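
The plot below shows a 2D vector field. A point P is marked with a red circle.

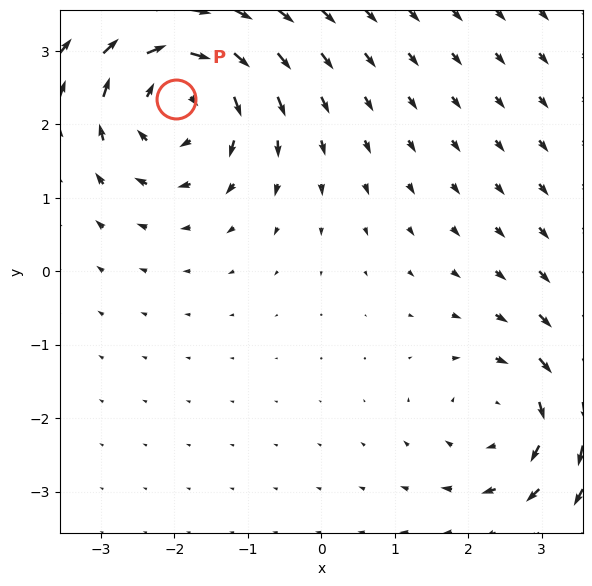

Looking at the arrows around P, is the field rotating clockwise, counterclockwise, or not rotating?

Near P at (-2.0, 2.3) the arrows circulate clockwise. The curl (z-component) there is about -4; negative curl means clockwise rotation.

clockwise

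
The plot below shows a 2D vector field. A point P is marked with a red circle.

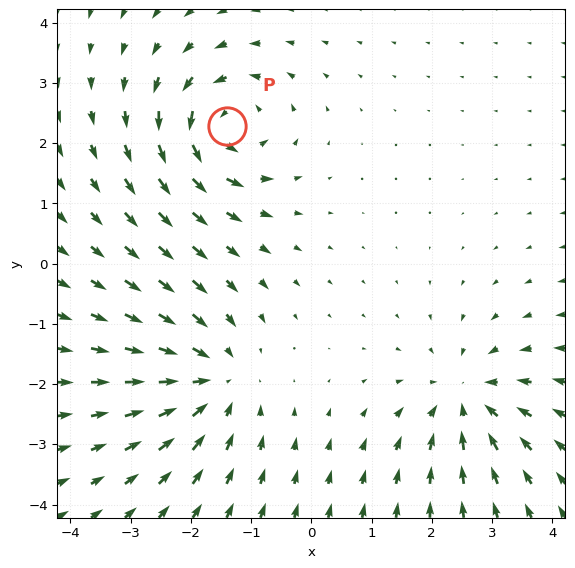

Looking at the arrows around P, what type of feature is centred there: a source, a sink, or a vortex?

At P (-1.4, 2.3) the arrows circulate counterclockwise. Divergence ≈0, curl about +6 — near-zero divergence with nonzero curl is a vortex.

vortex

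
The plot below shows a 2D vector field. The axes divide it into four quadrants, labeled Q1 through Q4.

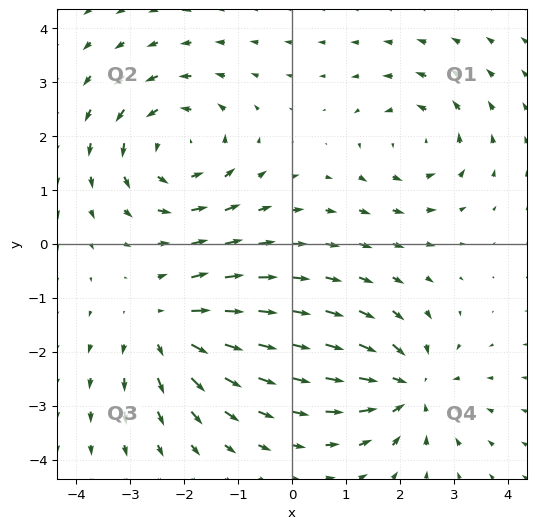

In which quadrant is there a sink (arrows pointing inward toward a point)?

The sink sits at approximately (2.2, -2.7), which lies in quadrant Q4. The divergence there is about -4, negative as expected for a sink.

Q4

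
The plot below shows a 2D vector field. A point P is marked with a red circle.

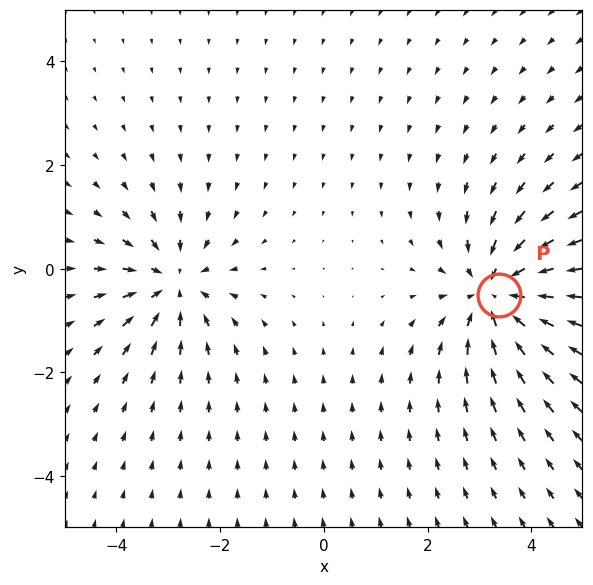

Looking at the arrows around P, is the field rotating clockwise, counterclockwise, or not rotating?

not rotating

Near P at (3.4, -0.5) the arrows show no circulation. The curl there is ≈0.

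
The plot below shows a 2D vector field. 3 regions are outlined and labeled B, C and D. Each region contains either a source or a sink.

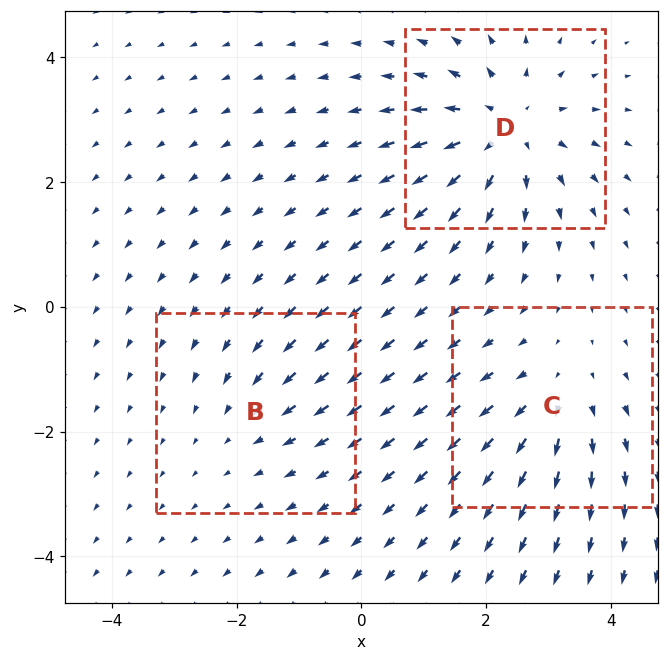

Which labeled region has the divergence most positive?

D

Divergence at each region's feature centre — B: about -2, C: about +3, D: about +5. Region D is most positive.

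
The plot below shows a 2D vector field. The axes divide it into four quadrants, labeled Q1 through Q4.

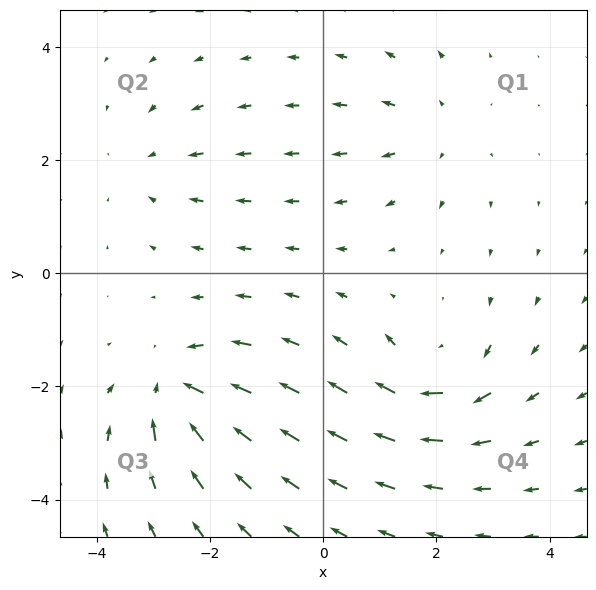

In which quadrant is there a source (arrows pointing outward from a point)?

The source sits at approximately (1.9, 2.5), which lies in quadrant Q1. The divergence there is about +3, positive as expected for a source.

Q1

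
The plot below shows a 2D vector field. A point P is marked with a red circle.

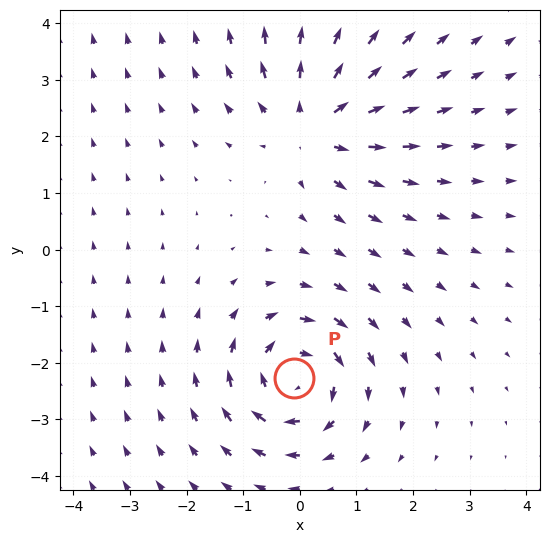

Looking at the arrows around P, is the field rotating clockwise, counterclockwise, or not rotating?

Near P at (-0.1, -2.3) the arrows circulate clockwise. The curl (z-component) there is about -4; negative curl means clockwise rotation.

clockwise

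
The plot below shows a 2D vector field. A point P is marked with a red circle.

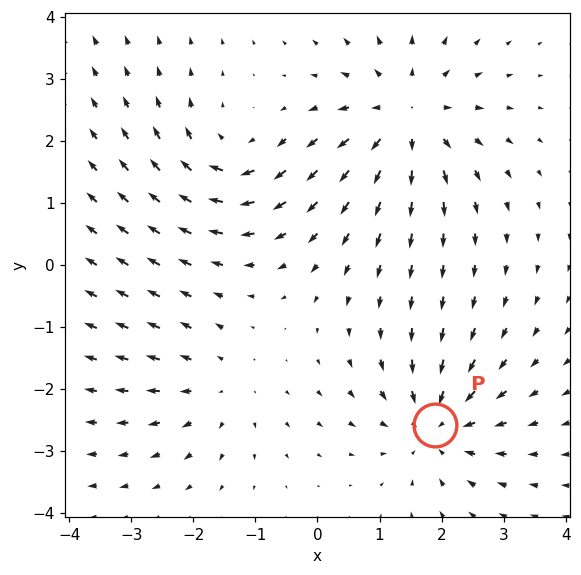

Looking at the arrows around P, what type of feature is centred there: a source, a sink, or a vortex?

At P (1.9, -2.6) the arrows converge inward. Divergence about -4, curl ≈0 — negative divergence with near-zero curl is a sink.

sink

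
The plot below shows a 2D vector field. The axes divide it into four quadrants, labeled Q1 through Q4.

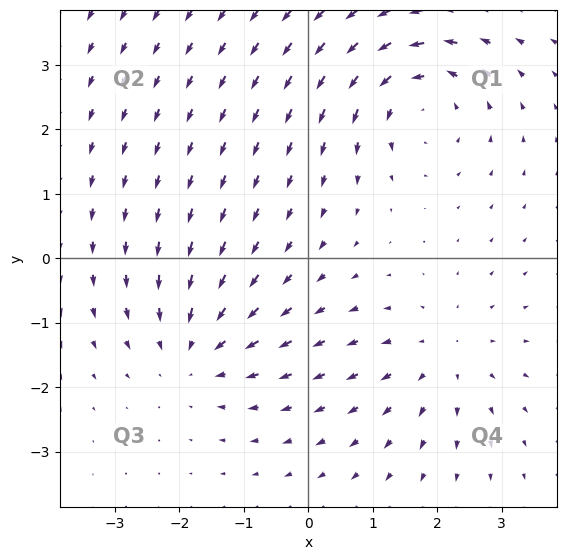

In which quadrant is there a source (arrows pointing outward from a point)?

Q4

The source sits at approximately (2.1, -1.5), which lies in quadrant Q4. The divergence there is about +3, positive as expected for a source.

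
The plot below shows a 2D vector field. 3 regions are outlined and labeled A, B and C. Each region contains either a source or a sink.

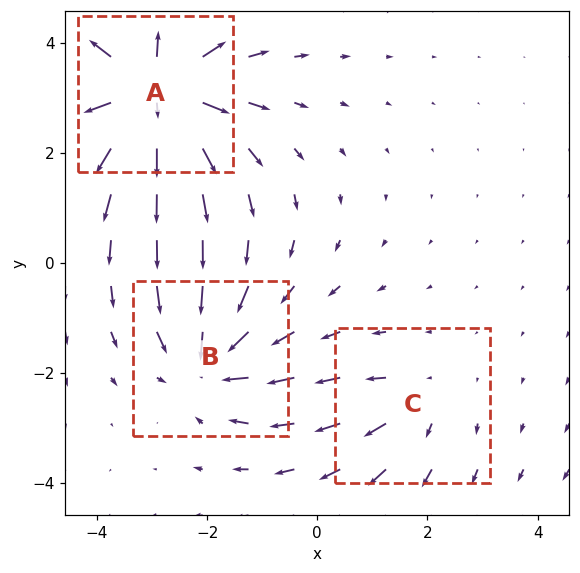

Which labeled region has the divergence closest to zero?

Divergence at each region's feature centre — A: about +6, B: about -4, C: about +2. Region C is closest to zero.

C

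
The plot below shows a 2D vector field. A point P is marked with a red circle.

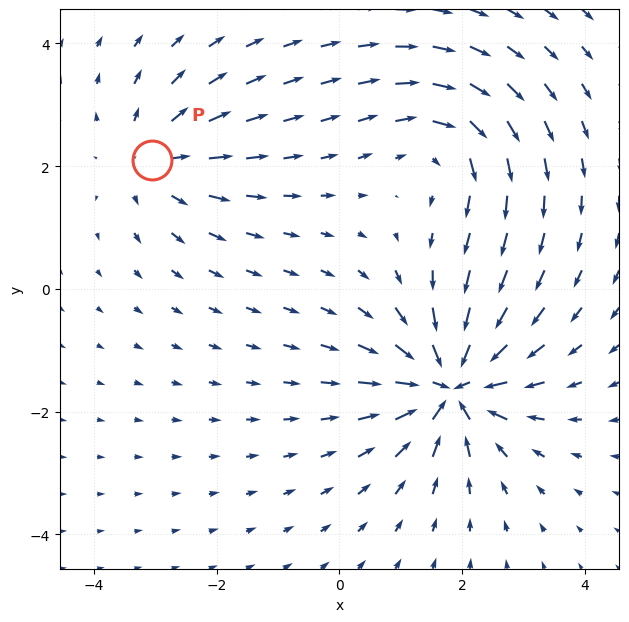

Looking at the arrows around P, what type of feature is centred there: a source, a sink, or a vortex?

source

At P (-3.1, 2.1) the arrows spread outward. Divergence about +3, curl ≈0 — positive divergence with near-zero curl is a source.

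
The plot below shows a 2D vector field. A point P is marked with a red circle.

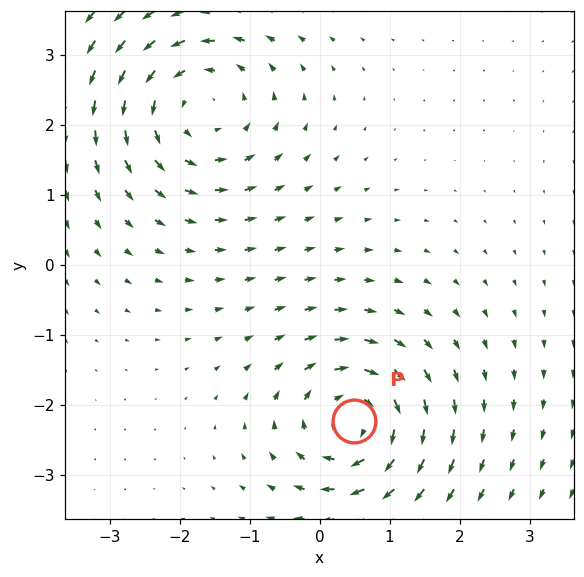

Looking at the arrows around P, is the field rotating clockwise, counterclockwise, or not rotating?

Near P at (0.5, -2.2) the arrows circulate clockwise. The curl (z-component) there is about -4; negative curl means clockwise rotation.

clockwise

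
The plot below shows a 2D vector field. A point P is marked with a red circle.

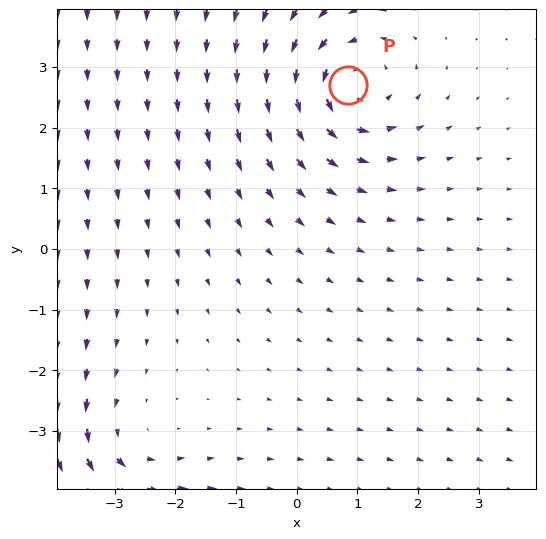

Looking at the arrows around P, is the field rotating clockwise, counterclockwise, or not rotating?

Near P at (0.9, 2.7) the arrows circulate counterclockwise. The curl (z-component) there is about +4; positive curl means counterclockwise rotation.

counterclockwise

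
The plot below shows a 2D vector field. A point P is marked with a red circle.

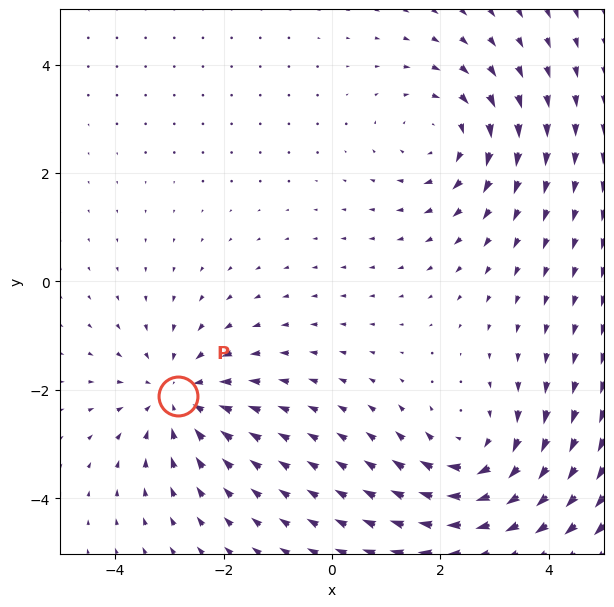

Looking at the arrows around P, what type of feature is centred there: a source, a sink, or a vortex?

At P (-2.8, -2.1) the arrows converge inward. Divergence about -4, curl ≈0 — negative divergence with near-zero curl is a sink.

sink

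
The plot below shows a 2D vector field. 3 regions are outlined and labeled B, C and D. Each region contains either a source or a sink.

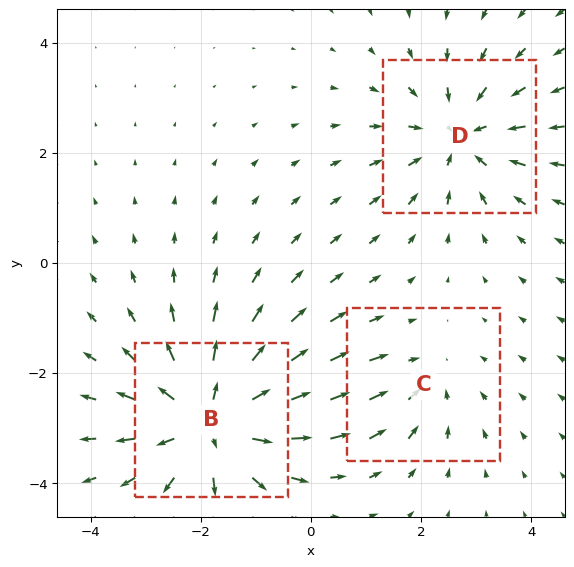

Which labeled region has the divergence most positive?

Divergence at each region's feature centre — B: about +4, C: about -2, D: about -3. Region B is most positive.

B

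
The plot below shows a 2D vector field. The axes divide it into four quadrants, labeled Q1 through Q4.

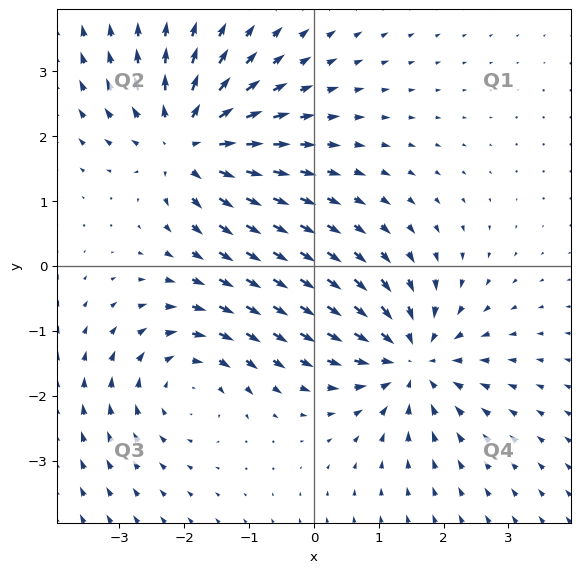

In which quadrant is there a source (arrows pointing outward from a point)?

The source sits at approximately (-2.0, 1.9), which lies in quadrant Q2. The divergence there is about +5, positive as expected for a source.

Q2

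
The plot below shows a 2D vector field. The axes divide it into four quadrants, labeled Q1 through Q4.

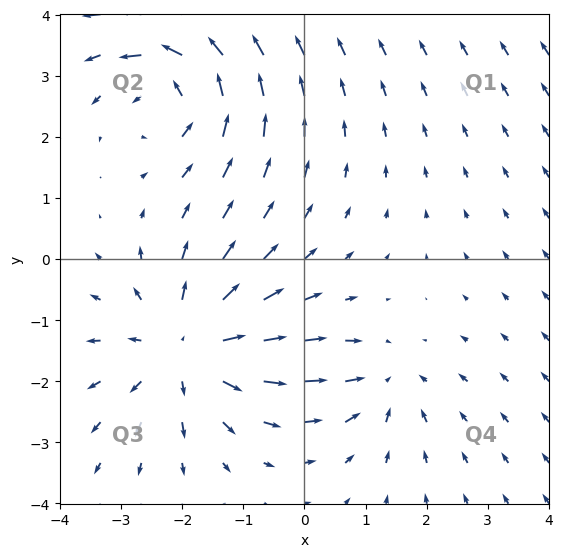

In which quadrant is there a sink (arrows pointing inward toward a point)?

Q4

The sink sits at approximately (1.3, -2.0), which lies in quadrant Q4. The divergence there is about -3, negative as expected for a sink.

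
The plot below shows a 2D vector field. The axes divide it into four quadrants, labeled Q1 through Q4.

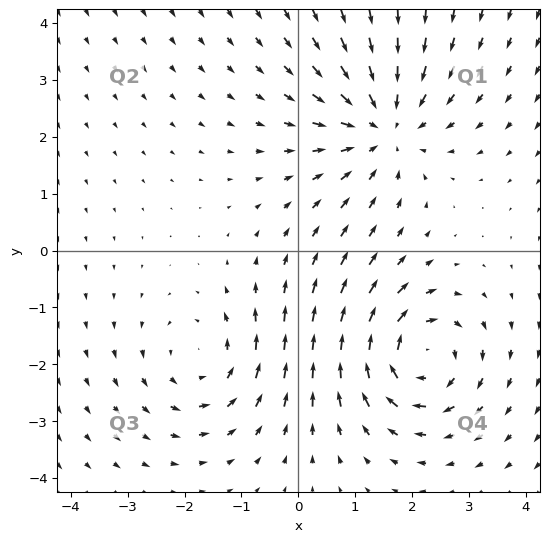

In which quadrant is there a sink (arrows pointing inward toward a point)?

The sink sits at approximately (1.5, 2.2), which lies in quadrant Q1. The divergence there is about -3, negative as expected for a sink.

Q1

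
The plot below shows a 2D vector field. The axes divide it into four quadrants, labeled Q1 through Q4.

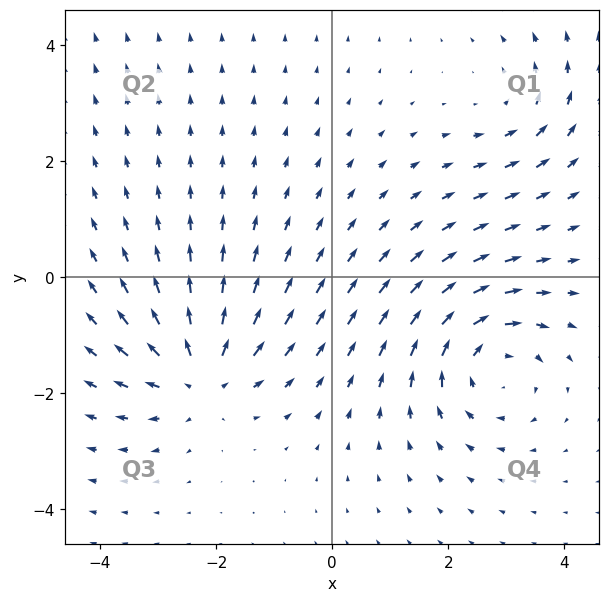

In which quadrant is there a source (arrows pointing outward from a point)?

The source sits at approximately (-2.3, -1.7), which lies in quadrant Q3. The divergence there is about +5, positive as expected for a source.

Q3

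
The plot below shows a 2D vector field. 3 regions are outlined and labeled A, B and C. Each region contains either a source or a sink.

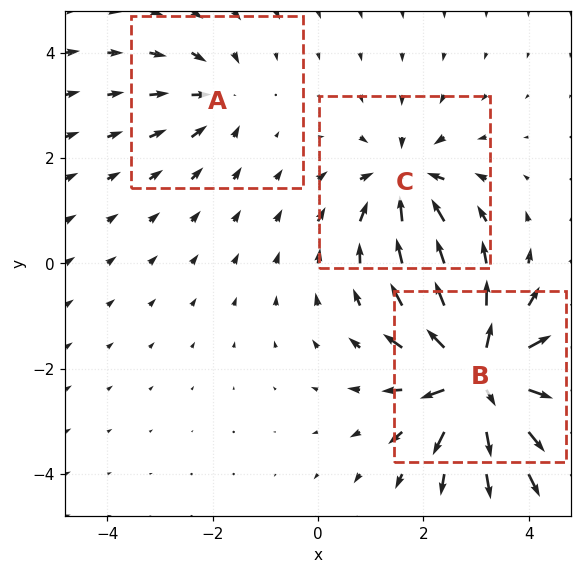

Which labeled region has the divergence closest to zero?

A

Divergence at each region's feature centre — A: about -2, B: about +6, C: about -4. Region A is closest to zero.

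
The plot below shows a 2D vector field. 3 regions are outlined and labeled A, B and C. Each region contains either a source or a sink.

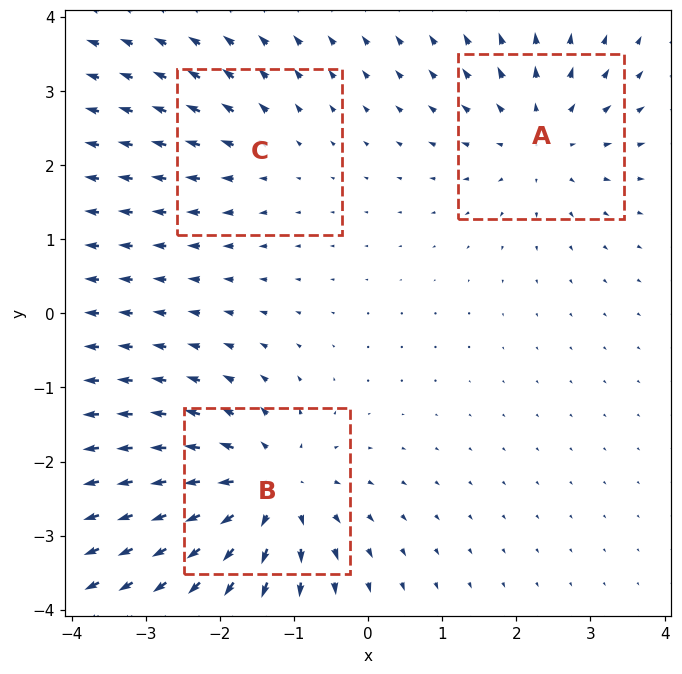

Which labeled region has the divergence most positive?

Divergence at each region's feature centre — A: about +3, B: about +5, C: about +2. Region B is most positive.

B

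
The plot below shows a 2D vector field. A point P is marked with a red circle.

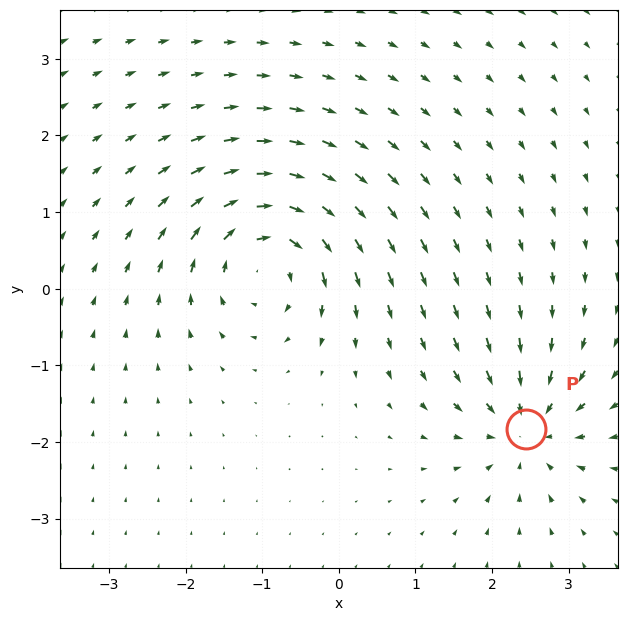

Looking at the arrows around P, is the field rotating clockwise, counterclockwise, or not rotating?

Near P at (2.4, -1.8) the arrows show no circulation. The curl there is ≈0.

not rotating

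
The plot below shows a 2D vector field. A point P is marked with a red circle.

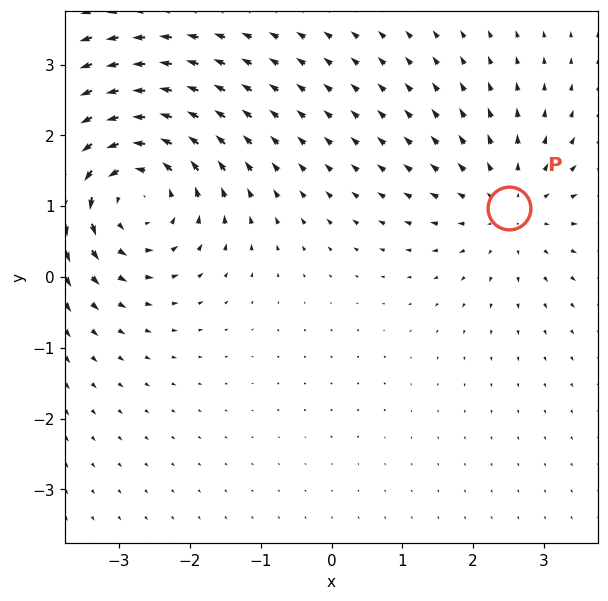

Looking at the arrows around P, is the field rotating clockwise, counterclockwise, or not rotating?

not rotating

Near P at (2.5, 1.0) the arrows show no circulation. The curl there is ≈0.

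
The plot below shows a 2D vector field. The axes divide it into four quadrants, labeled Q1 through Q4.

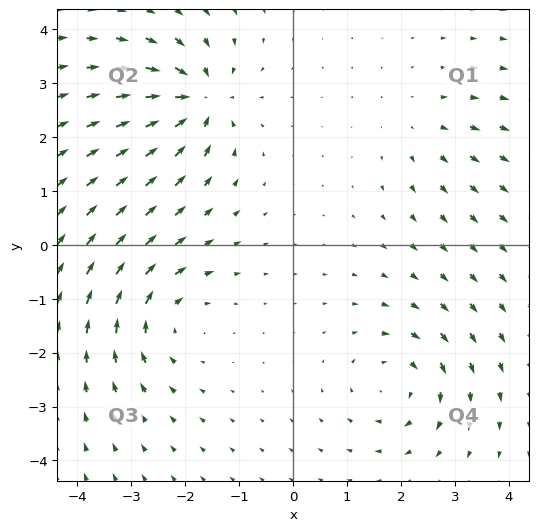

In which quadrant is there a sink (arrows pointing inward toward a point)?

The sink sits at approximately (-1.8, 2.7), which lies in quadrant Q2. The divergence there is about -7, negative as expected for a sink.

Q2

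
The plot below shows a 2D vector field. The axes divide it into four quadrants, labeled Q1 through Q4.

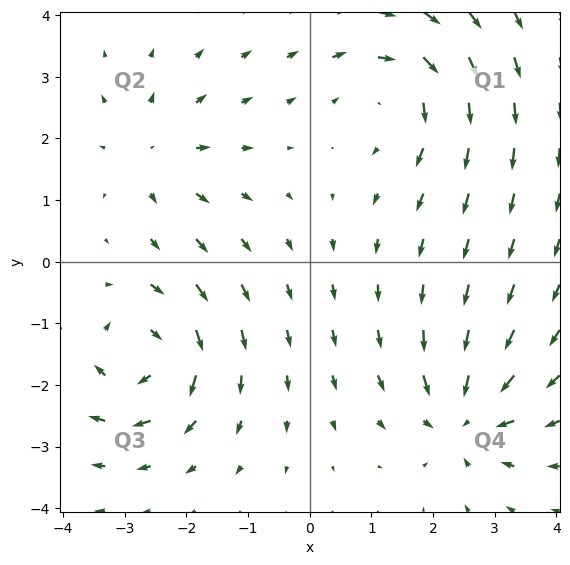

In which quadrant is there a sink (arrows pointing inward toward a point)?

Q4

The sink sits at approximately (2.5, -2.5), which lies in quadrant Q4. The divergence there is about -5, negative as expected for a sink.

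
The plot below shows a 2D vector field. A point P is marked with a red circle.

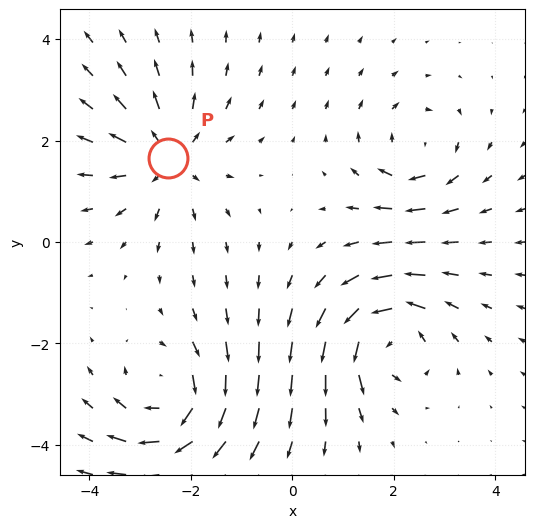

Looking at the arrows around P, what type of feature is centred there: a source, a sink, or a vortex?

source

At P (-2.5, 1.7) the arrows spread outward. Divergence about +5, curl ≈0 — positive divergence with near-zero curl is a source.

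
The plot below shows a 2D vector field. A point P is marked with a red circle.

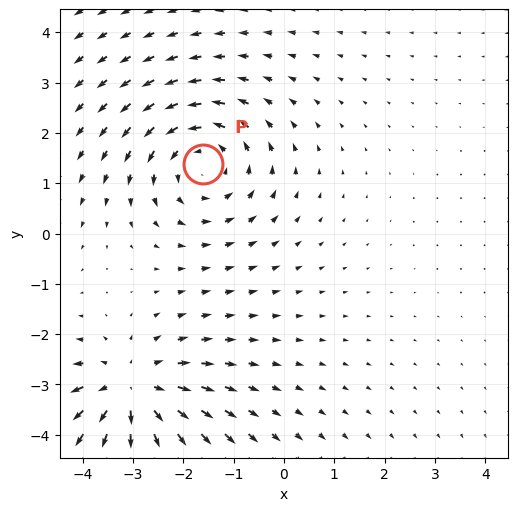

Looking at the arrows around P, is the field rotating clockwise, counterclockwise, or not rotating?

counterclockwise

Near P at (-1.6, 1.4) the arrows circulate counterclockwise. The curl (z-component) there is about +4; positive curl means counterclockwise rotation.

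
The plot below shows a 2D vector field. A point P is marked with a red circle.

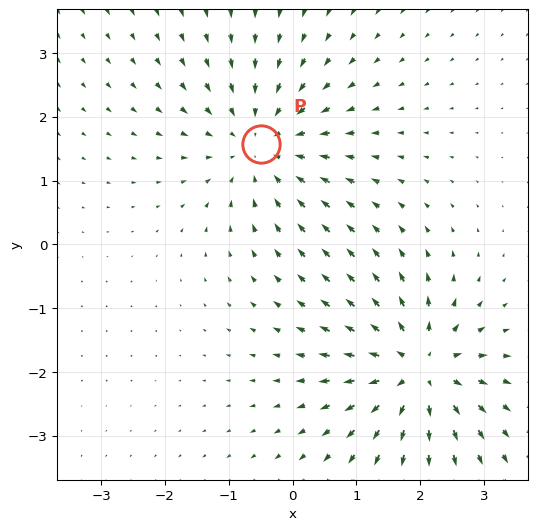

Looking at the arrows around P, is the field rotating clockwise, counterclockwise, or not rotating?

not rotating

Near P at (-0.5, 1.6) the arrows show no circulation. The curl there is ≈0.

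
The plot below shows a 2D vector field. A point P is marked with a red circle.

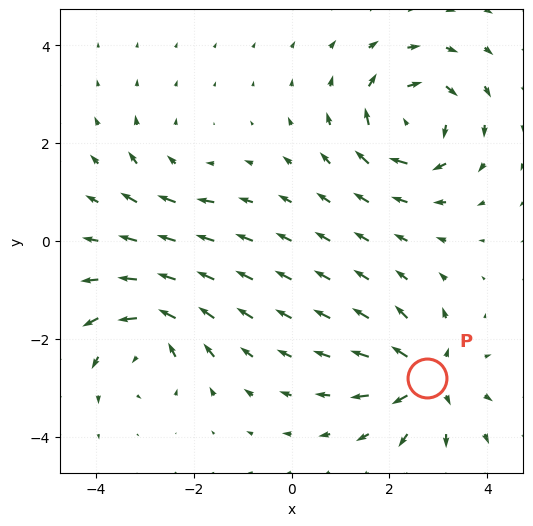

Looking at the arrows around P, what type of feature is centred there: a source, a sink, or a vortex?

At P (2.8, -2.8) the arrows spread outward. Divergence about +6, curl ≈0 — positive divergence with near-zero curl is a source.

source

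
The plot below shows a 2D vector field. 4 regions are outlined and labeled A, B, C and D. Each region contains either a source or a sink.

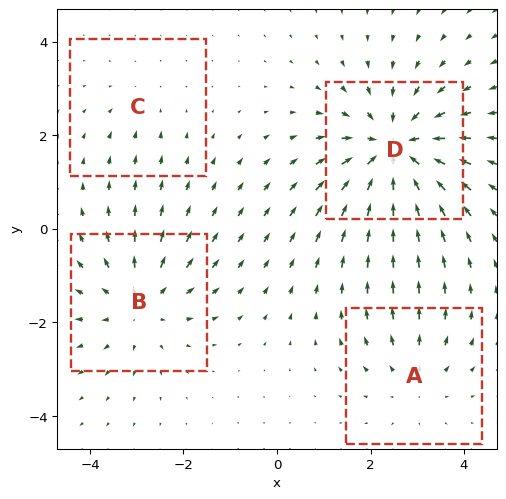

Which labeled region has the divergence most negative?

Divergence at each region's feature centre — A: about +3, B: about +4, C: about -2, D: about -6. Region D is most negative.

D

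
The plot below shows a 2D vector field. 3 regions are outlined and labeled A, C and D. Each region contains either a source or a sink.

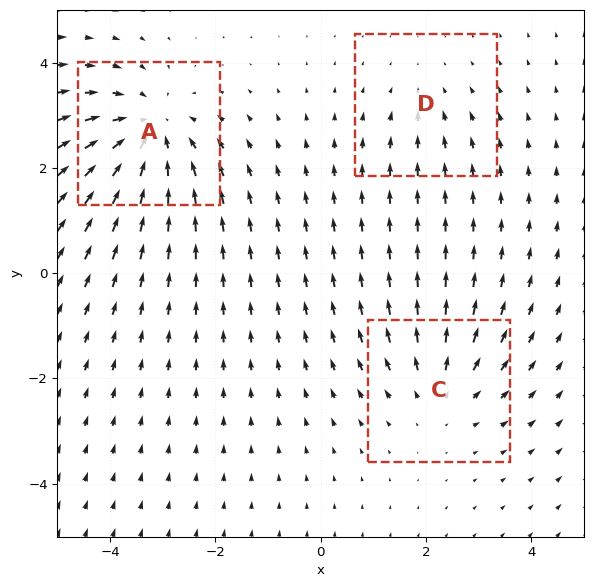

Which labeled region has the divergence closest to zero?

Divergence at each region's feature centre — A: about -4, C: about +3, D: about -2. Region D is closest to zero.

D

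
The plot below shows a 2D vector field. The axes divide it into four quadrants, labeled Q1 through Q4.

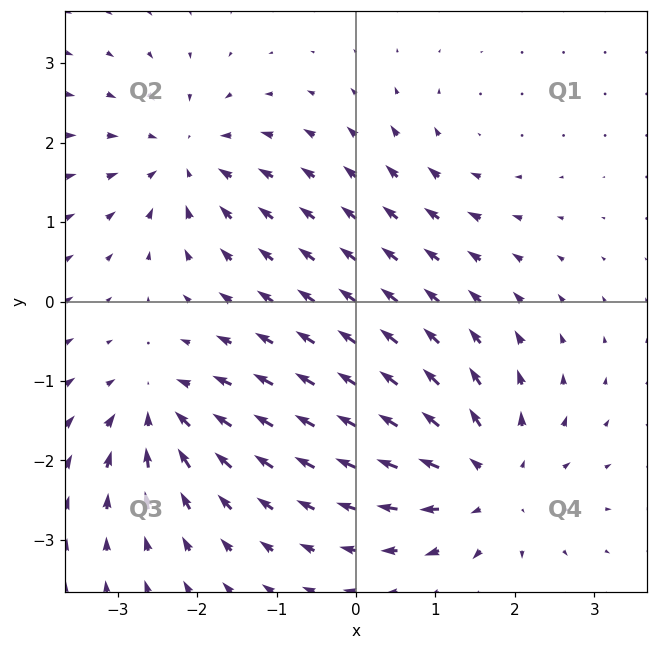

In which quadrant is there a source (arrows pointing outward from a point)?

Q4

The source sits at approximately (1.7, -2.3), which lies in quadrant Q4. The divergence there is about +5, positive as expected for a source.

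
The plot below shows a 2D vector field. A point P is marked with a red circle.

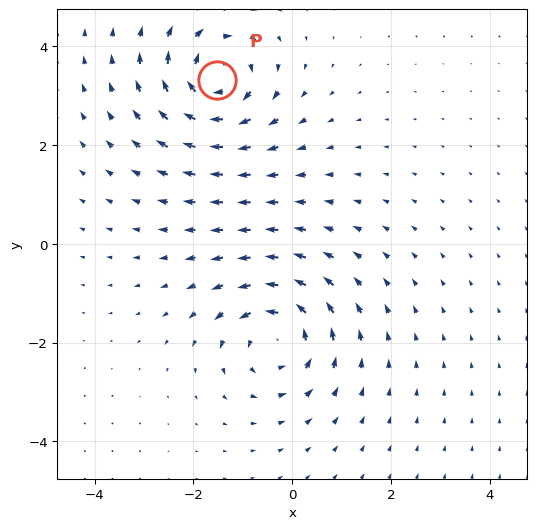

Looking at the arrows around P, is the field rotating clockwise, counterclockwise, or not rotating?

Near P at (-1.5, 3.3) the arrows circulate clockwise. The curl (z-component) there is about -6; negative curl means clockwise rotation.

clockwise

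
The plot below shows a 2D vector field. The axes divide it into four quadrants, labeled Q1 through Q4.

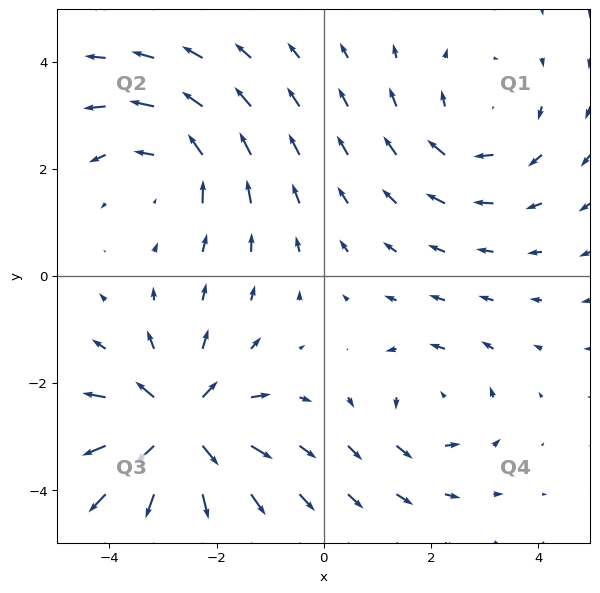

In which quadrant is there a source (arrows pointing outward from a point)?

The source sits at approximately (-2.7, -2.8), which lies in quadrant Q3. The divergence there is about +6, positive as expected for a source.

Q3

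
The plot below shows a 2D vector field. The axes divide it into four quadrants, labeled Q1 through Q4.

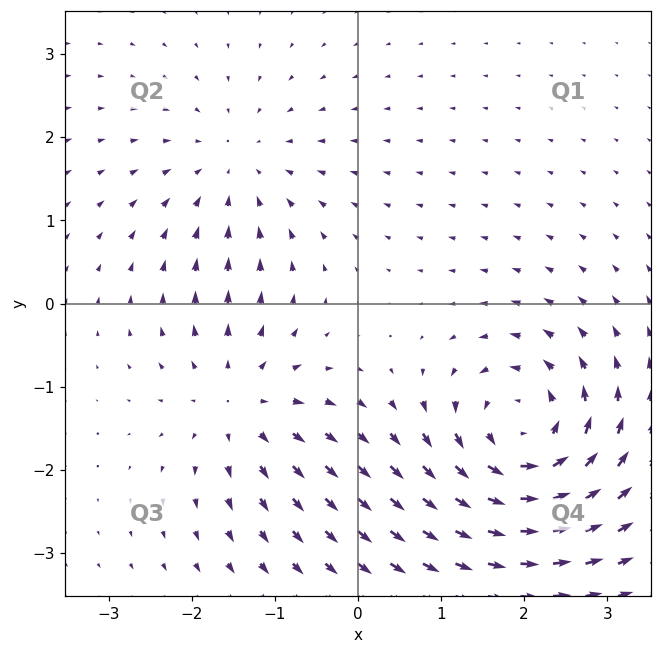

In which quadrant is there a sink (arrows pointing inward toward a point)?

The sink sits at approximately (-1.5, 1.6), which lies in quadrant Q2. The divergence there is about -3, negative as expected for a sink.

Q2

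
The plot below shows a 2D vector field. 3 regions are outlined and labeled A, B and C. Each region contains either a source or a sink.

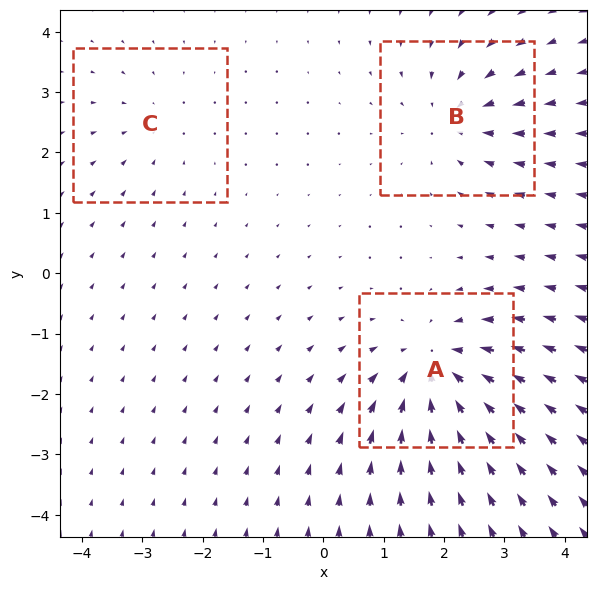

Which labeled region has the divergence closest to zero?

C

Divergence at each region's feature centre — A: about -5, B: about -3, C: about -2. Region C is closest to zero.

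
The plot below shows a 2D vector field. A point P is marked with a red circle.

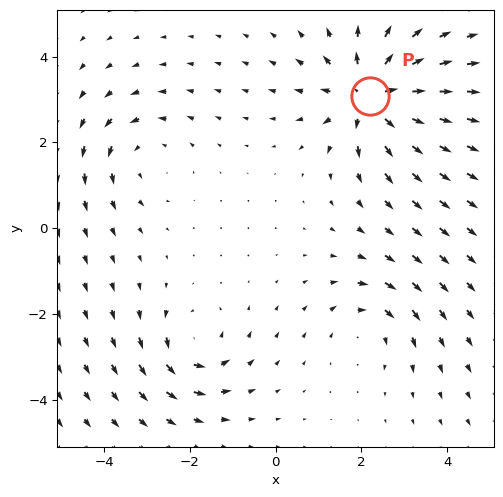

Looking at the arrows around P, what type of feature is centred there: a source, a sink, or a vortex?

source

At P (2.2, 3.1) the arrows spread outward. Divergence about +5, curl ≈0 — positive divergence with near-zero curl is a source.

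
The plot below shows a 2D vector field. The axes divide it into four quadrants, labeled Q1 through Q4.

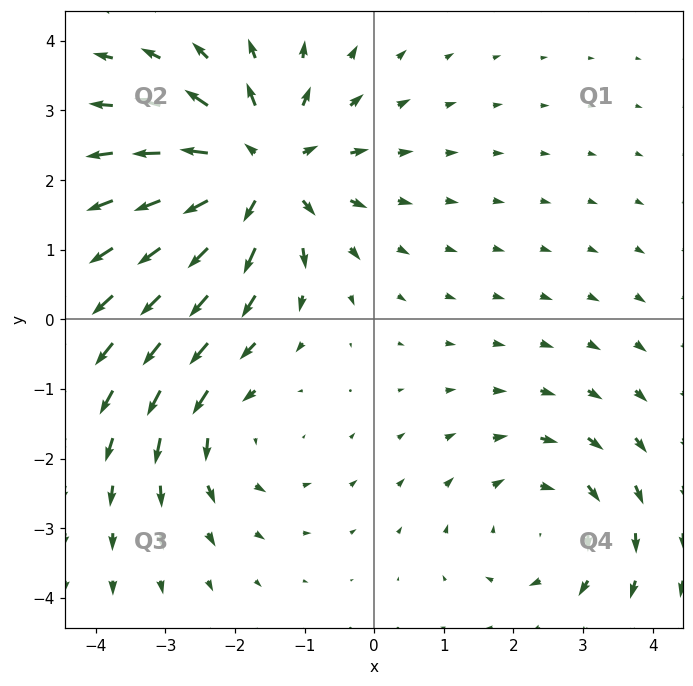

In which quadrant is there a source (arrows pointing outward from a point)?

The source sits at approximately (-1.6, 2.1), which lies in quadrant Q2. The divergence there is about +4, positive as expected for a source.

Q2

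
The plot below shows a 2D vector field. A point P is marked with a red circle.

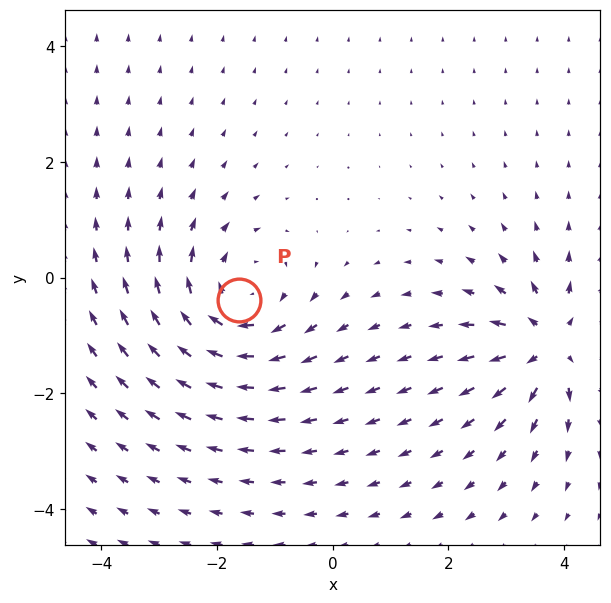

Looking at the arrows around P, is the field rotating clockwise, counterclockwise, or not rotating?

Near P at (-1.6, -0.4) the arrows circulate clockwise. The curl (z-component) there is about -3; negative curl means clockwise rotation.

clockwise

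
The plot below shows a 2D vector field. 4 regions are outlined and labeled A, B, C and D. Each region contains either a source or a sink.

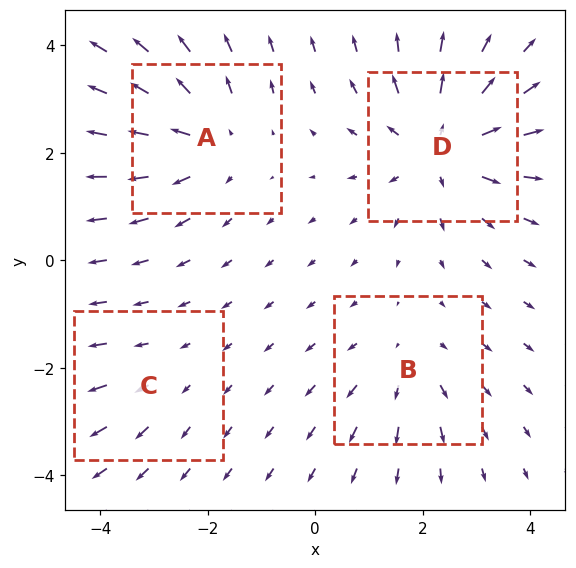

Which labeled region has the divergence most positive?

D

Divergence at each region's feature centre — A: about +5, B: about +3, C: about +2, D: about +6. Region D is most positive.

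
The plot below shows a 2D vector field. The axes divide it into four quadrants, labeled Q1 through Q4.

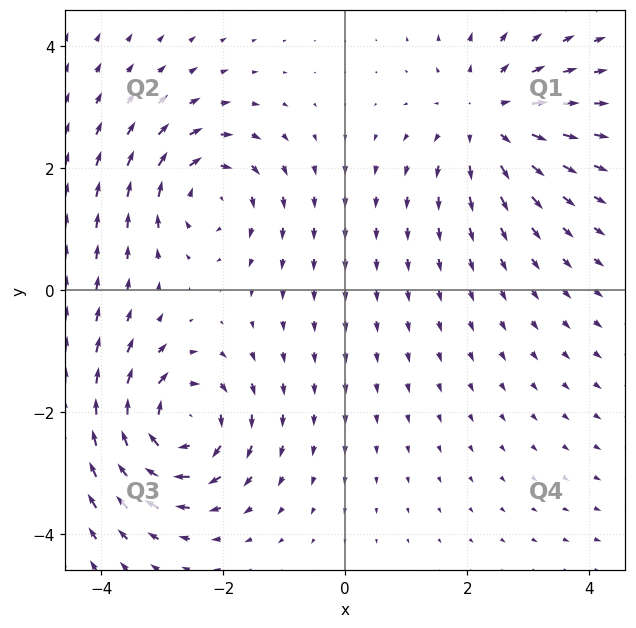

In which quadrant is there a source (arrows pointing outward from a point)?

The source sits at approximately (2.3, 2.8), which lies in quadrant Q1. The divergence there is about +3, positive as expected for a source.

Q1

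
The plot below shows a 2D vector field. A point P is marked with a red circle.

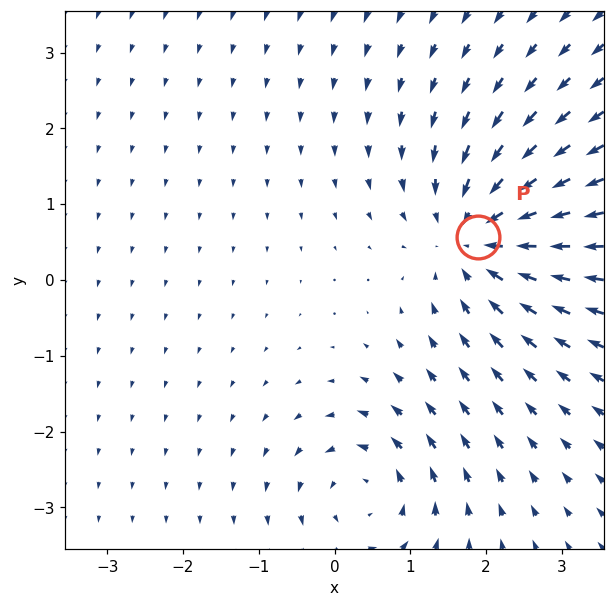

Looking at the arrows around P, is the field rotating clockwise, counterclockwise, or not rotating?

Near P at (1.9, 0.6) the arrows show no circulation. The curl there is ≈0.

not rotating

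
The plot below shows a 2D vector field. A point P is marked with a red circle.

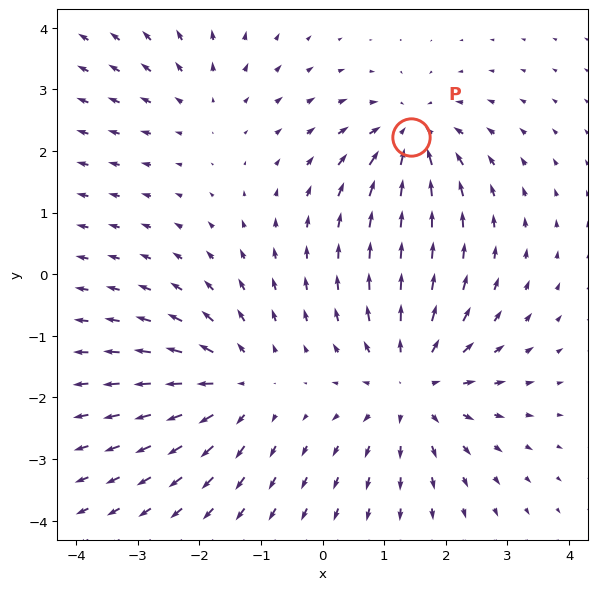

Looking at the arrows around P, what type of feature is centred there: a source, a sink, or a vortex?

At P (1.4, 2.2) the arrows converge inward. Divergence about -5, curl ≈0 — negative divergence with near-zero curl is a sink.

sink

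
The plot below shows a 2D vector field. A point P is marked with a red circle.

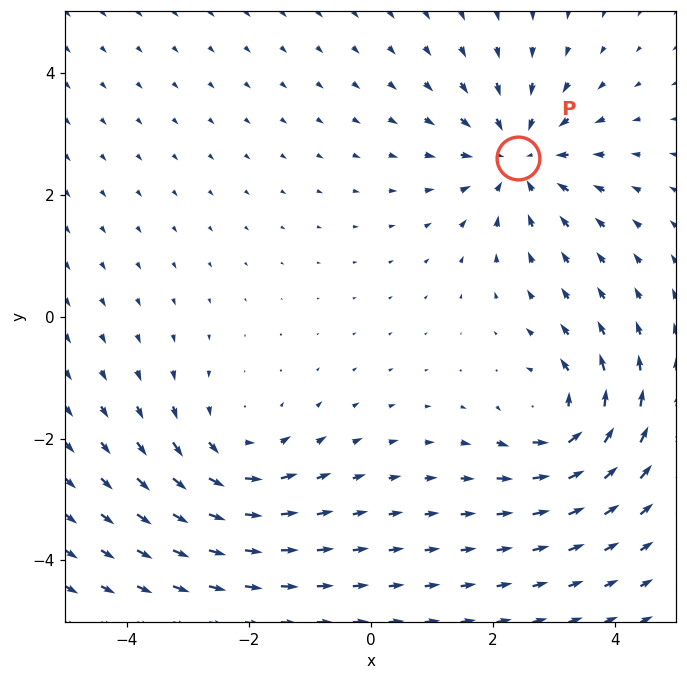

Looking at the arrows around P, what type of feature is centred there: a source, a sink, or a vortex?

At P (2.4, 2.6) the arrows converge inward. Divergence about -5, curl ≈0 — negative divergence with near-zero curl is a sink.

sink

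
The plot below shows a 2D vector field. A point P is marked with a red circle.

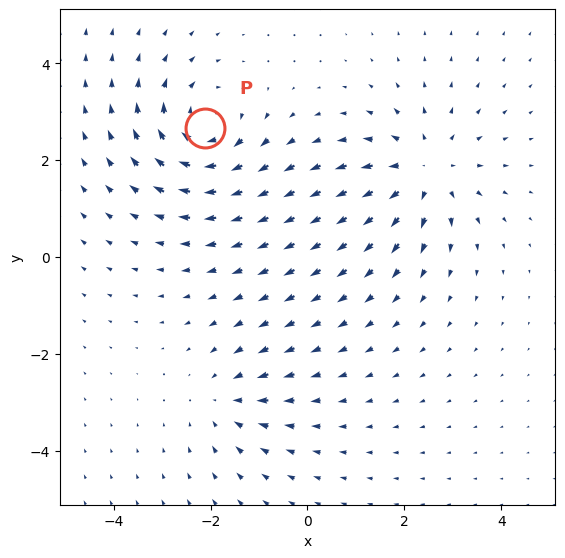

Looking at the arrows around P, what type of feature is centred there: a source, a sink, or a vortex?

At P (-2.1, 2.7) the arrows circulate clockwise. Divergence ≈0, curl about -5 — near-zero divergence with nonzero curl is a vortex.

vortex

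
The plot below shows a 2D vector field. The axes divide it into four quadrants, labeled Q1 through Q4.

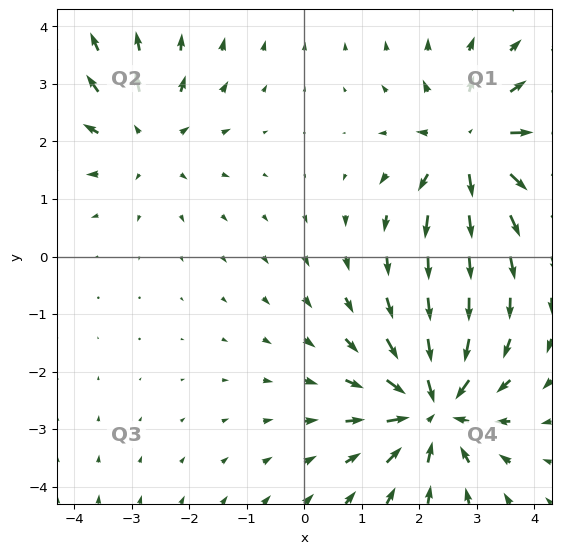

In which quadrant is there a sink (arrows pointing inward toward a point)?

Q4

The sink sits at approximately (2.3, -2.6), which lies in quadrant Q4. The divergence there is about -5, negative as expected for a sink.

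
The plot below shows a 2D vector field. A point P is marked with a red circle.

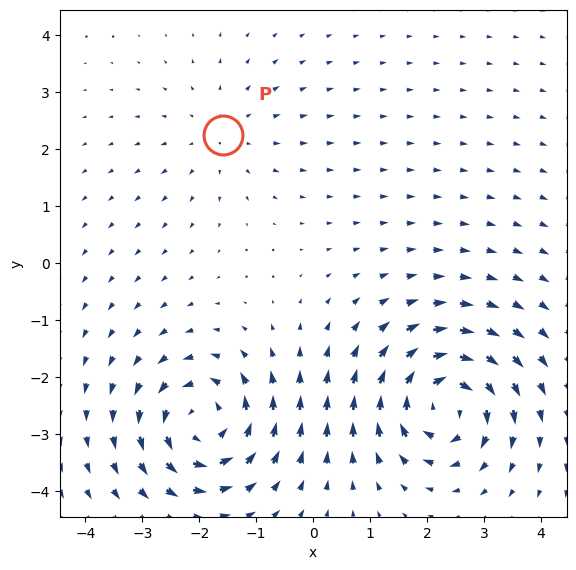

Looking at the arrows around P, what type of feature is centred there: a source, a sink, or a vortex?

At P (-1.6, 2.3) the arrows spread outward. Divergence about +2, curl ≈0 — positive divergence with near-zero curl is a source.

source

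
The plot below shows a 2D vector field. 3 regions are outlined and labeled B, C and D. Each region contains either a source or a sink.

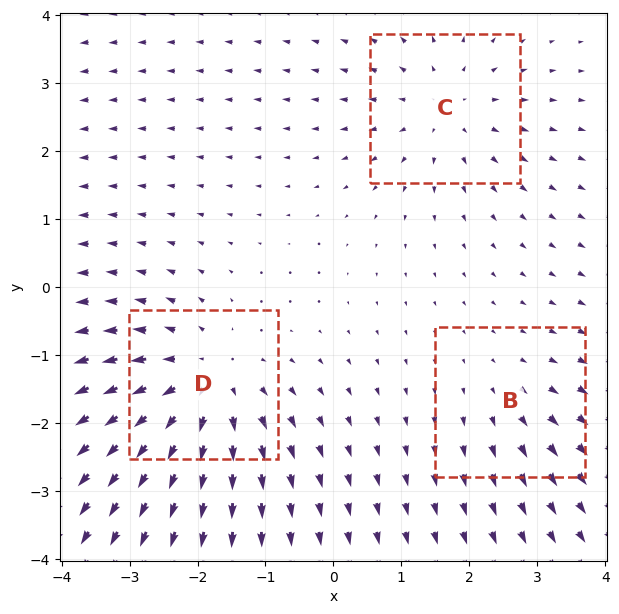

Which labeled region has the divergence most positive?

D

Divergence at each region's feature centre — B: about +2, C: about +3, D: about +4. Region D is most positive.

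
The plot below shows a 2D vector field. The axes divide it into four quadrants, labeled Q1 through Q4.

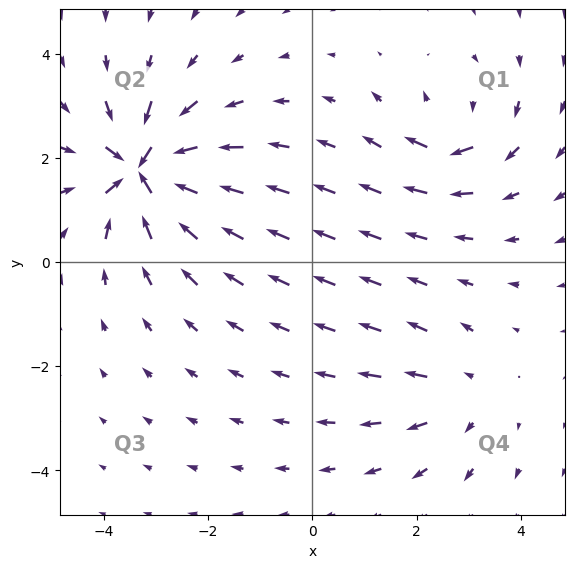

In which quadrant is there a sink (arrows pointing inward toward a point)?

Q2

The sink sits at approximately (-3.2, 1.8), which lies in quadrant Q2. The divergence there is about -6, negative as expected for a sink.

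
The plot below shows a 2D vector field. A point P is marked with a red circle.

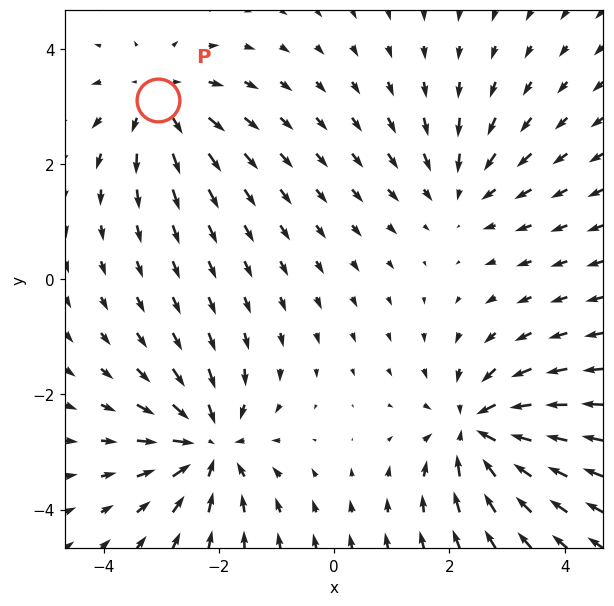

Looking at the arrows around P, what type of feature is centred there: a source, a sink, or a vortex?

source

At P (-3.0, 3.1) the arrows spread outward. Divergence about +4, curl ≈0 — positive divergence with near-zero curl is a source.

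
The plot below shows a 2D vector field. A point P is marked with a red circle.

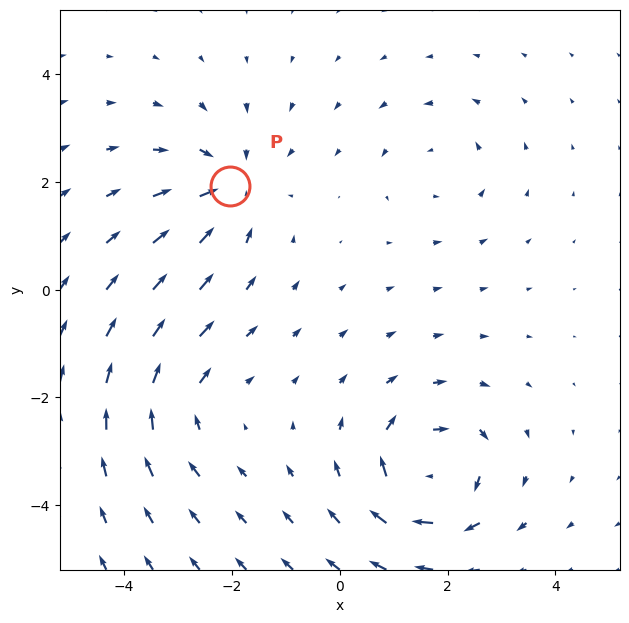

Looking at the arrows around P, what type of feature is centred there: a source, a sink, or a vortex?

At P (-2.0, 1.9) the arrows converge inward. Divergence about -4, curl ≈0 — negative divergence with near-zero curl is a sink.

sink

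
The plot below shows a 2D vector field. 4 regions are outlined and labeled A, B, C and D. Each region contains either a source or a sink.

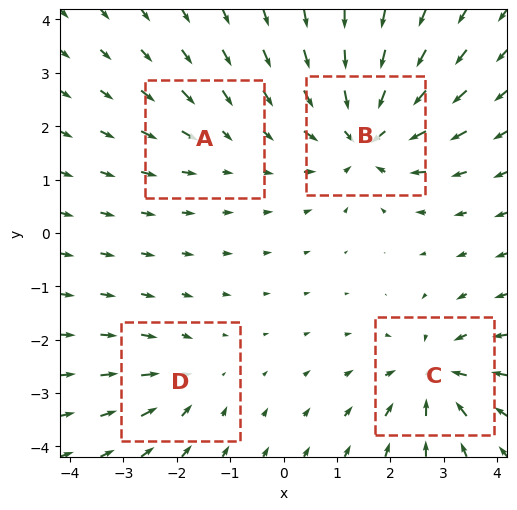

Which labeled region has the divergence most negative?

B

Divergence at each region's feature centre — A: about -2, B: about -8, C: about -6, D: about -3. Region B is most negative.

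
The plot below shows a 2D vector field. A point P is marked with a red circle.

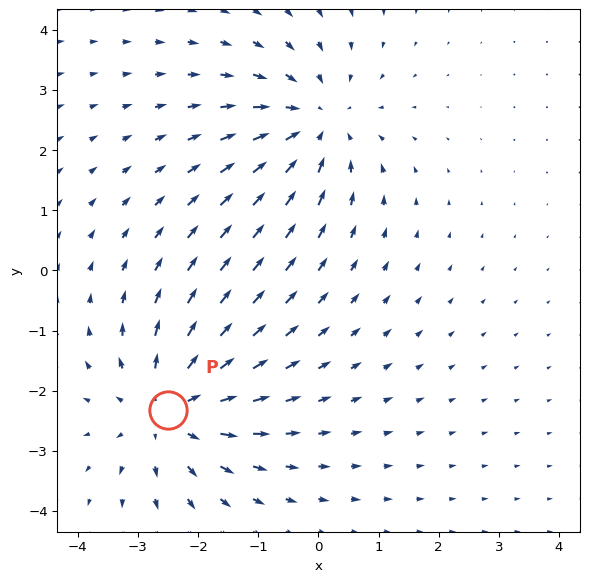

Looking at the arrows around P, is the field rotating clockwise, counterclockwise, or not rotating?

Near P at (-2.5, -2.3) the arrows show no circulation. The curl there is ≈0.

not rotating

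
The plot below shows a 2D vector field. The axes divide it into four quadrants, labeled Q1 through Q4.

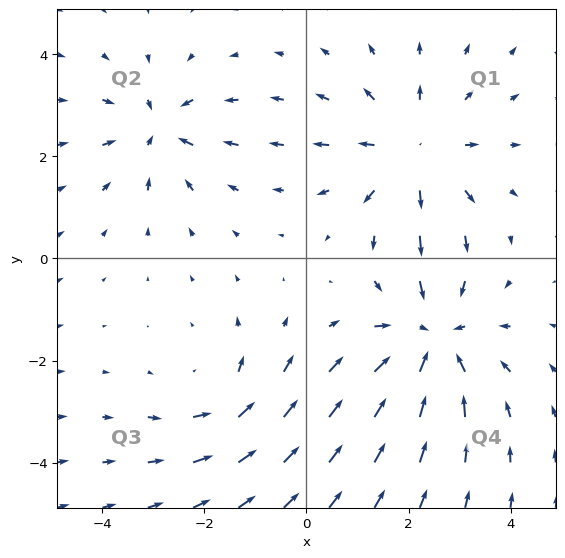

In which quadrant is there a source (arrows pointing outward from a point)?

Q1

The source sits at approximately (2.1, 2.1), which lies in quadrant Q1. The divergence there is about +3, positive as expected for a source.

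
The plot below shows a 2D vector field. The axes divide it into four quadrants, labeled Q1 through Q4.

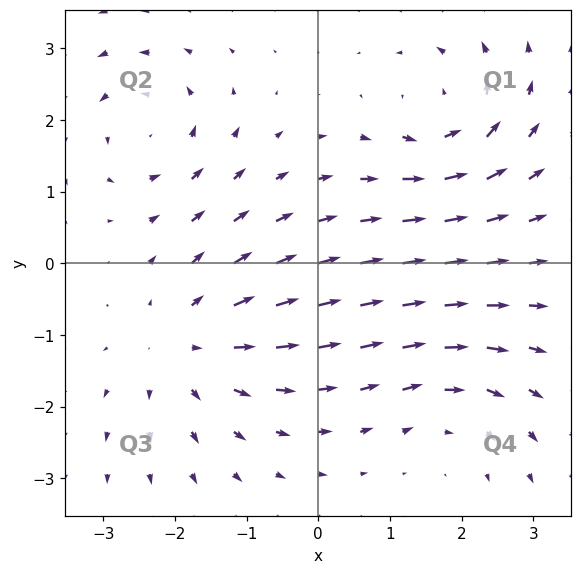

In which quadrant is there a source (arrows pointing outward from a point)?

Q3

The source sits at approximately (-1.8, -1.1), which lies in quadrant Q3. The divergence there is about +5, positive as expected for a source.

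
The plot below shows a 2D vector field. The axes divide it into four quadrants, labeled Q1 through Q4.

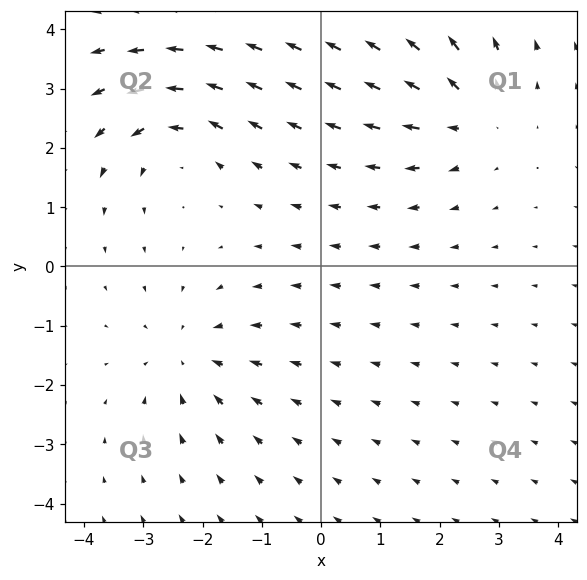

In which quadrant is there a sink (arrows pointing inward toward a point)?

Q3

The sink sits at approximately (-2.2, -1.5), which lies in quadrant Q3. The divergence there is about -3, negative as expected for a sink.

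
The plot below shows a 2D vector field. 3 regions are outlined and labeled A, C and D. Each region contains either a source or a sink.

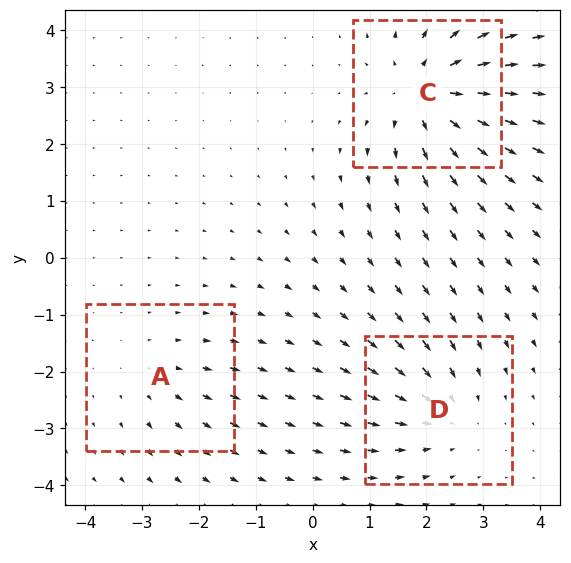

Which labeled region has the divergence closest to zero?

Divergence at each region's feature centre — A: about +2, C: about +5, D: about -3. Region A is closest to zero.

A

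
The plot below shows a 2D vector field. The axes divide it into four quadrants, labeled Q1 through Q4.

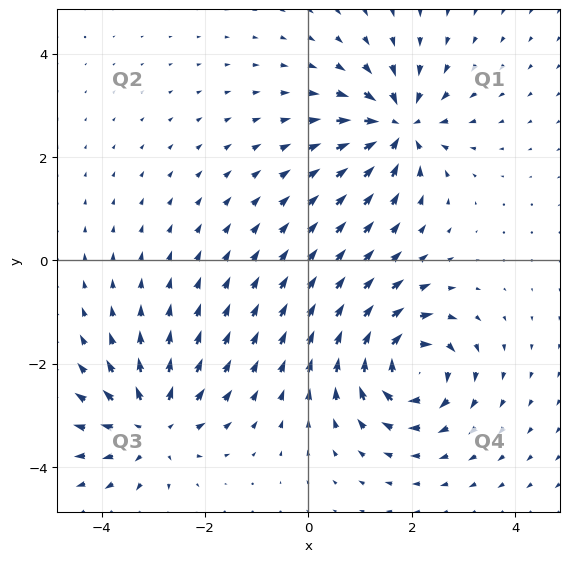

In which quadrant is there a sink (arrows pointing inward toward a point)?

Q1

The sink sits at approximately (1.7, 2.6), which lies in quadrant Q1. The divergence there is about -5, negative as expected for a sink.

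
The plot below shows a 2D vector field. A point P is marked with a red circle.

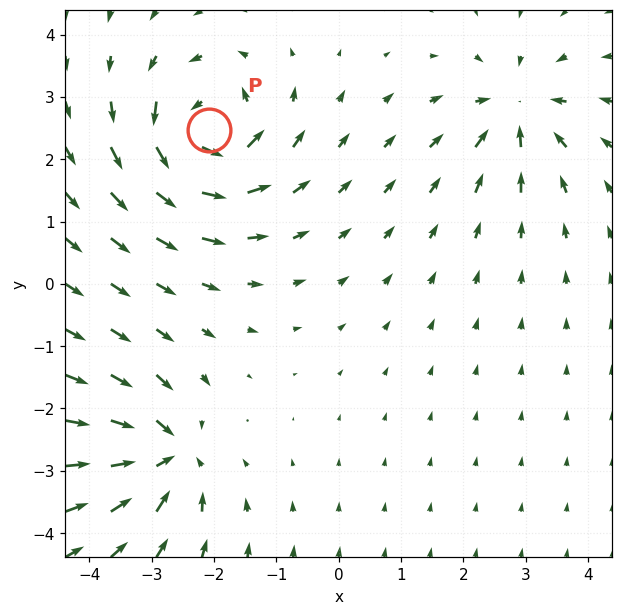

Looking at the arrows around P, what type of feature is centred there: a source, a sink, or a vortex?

At P (-2.1, 2.5) the arrows circulate counterclockwise. Divergence ≈0, curl about +7 — near-zero divergence with nonzero curl is a vortex.

vortex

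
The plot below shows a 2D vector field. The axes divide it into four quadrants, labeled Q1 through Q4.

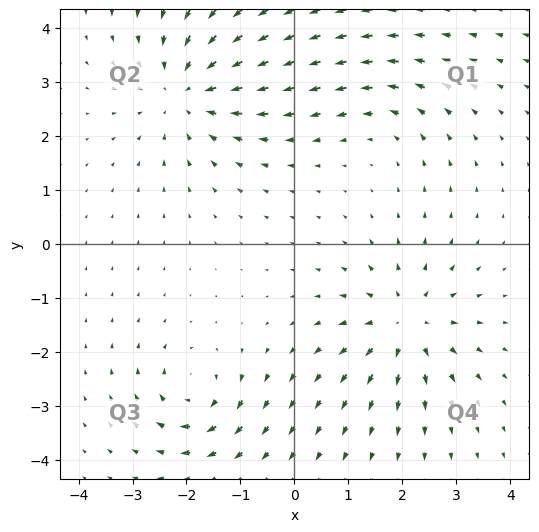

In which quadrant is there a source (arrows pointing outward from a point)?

The source sits at approximately (2.1, -1.5), which lies in quadrant Q4. The divergence there is about +5, positive as expected for a source.

Q4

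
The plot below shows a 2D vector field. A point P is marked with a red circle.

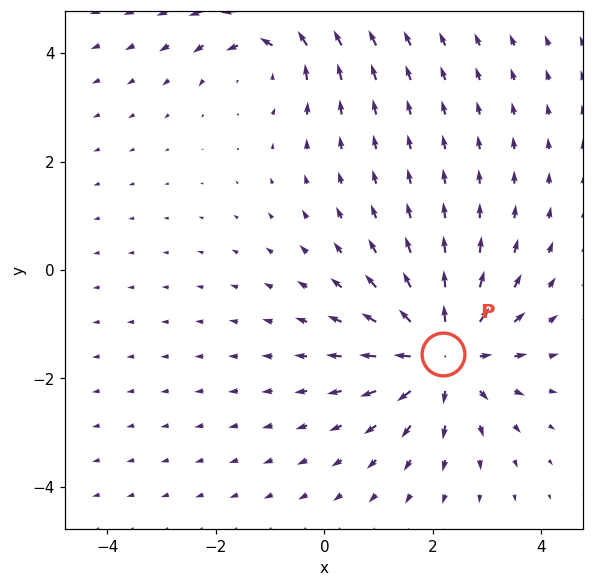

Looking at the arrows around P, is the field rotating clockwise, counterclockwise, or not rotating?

Near P at (2.2, -1.6) the arrows show no circulation. The curl there is ≈0.

not rotating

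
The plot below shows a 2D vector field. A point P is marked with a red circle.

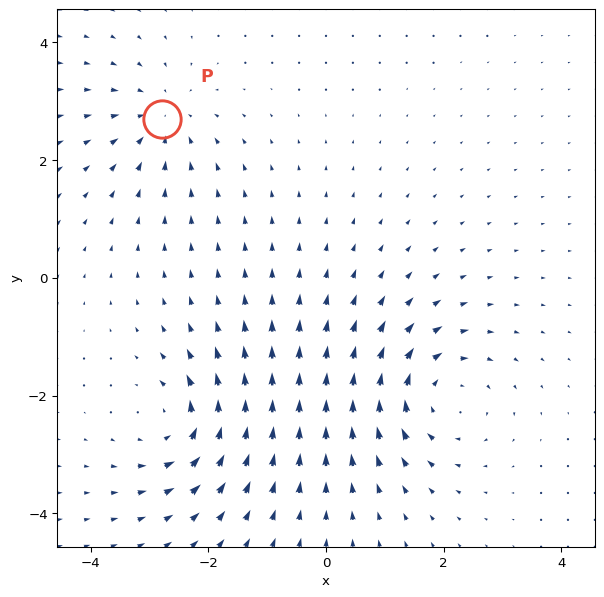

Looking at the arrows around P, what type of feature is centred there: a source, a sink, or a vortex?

At P (-2.8, 2.7) the arrows converge inward. Divergence about -3, curl ≈0 — negative divergence with near-zero curl is a sink.

sink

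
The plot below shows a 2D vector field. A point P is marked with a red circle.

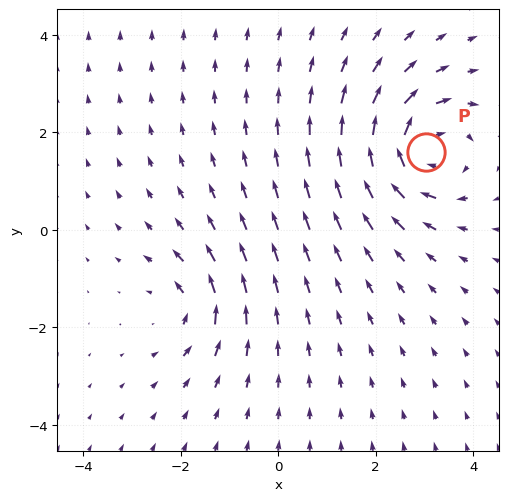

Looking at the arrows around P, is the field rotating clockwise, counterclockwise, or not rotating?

Near P at (3.0, 1.6) the arrows circulate clockwise. The curl (z-component) there is about -5; negative curl means clockwise rotation.

clockwise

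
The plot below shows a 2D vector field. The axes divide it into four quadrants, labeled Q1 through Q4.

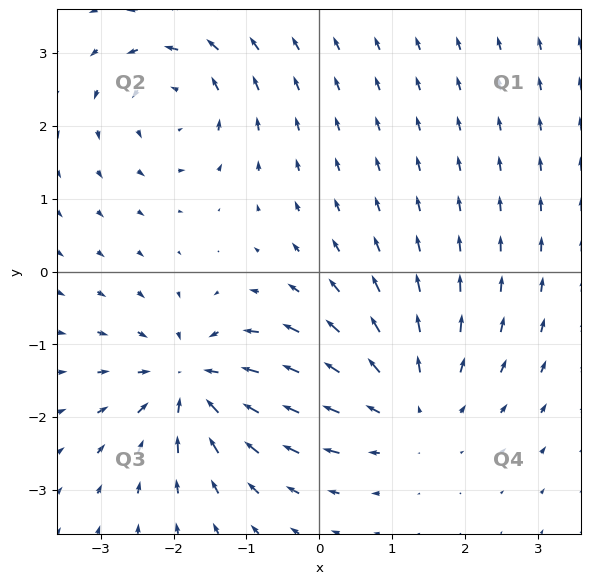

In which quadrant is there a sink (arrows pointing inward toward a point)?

The sink sits at approximately (-1.7, -1.5), which lies in quadrant Q3. The divergence there is about -5, negative as expected for a sink.

Q3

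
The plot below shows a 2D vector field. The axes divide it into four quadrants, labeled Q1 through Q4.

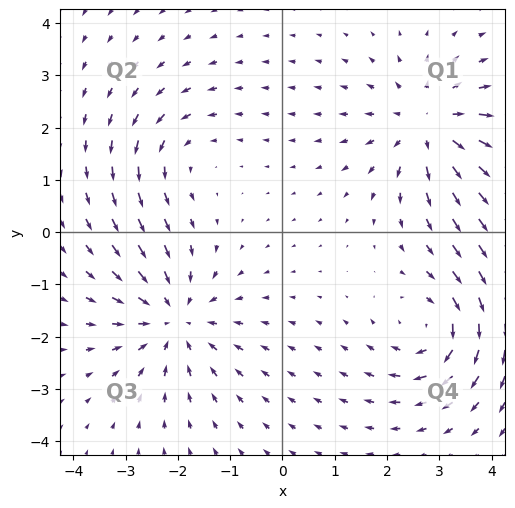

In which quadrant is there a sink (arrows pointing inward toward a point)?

Q3

The sink sits at approximately (-2.1, -1.7), which lies in quadrant Q3. The divergence there is about -4, negative as expected for a sink.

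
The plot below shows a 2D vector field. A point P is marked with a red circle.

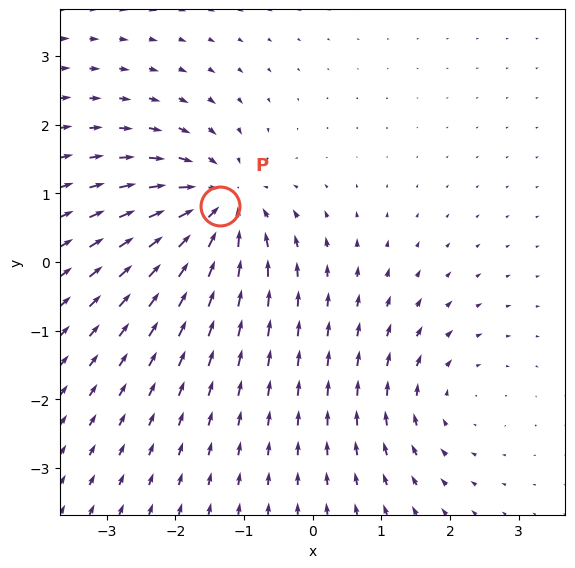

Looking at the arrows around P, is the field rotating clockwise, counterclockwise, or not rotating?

Near P at (-1.4, 0.8) the arrows show no circulation. The curl there is ≈0.

not rotating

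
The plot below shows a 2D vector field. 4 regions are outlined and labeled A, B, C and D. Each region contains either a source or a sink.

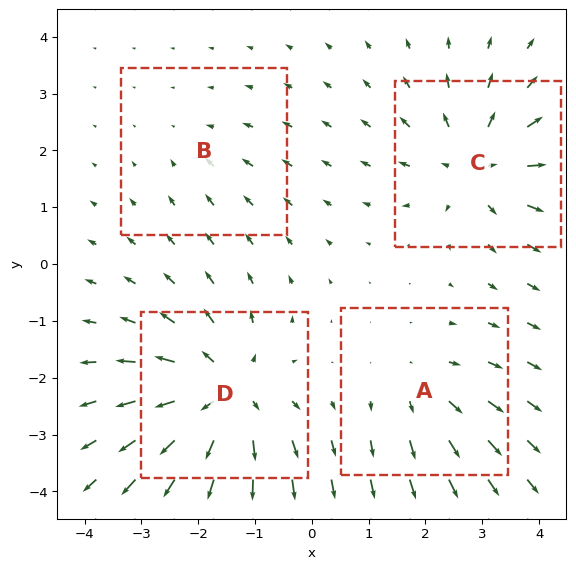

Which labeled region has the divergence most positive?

Divergence at each region's feature centre — A: about +3, B: about -2, C: about +5, D: about +6. Region D is most positive.

D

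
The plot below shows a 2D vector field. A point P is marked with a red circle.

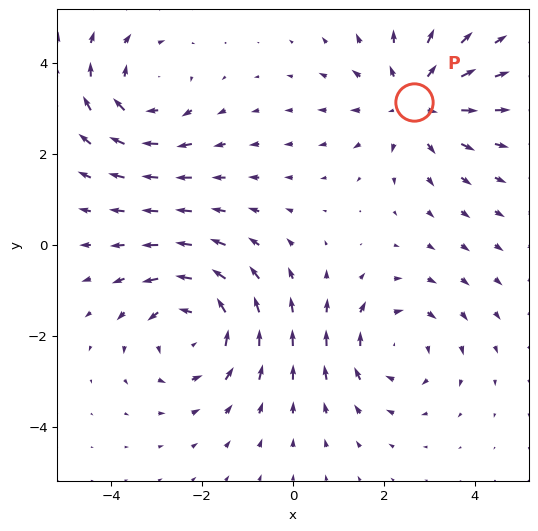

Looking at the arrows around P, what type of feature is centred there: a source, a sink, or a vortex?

source

At P (2.7, 3.1) the arrows spread outward. Divergence about +4, curl ≈0 — positive divergence with near-zero curl is a source.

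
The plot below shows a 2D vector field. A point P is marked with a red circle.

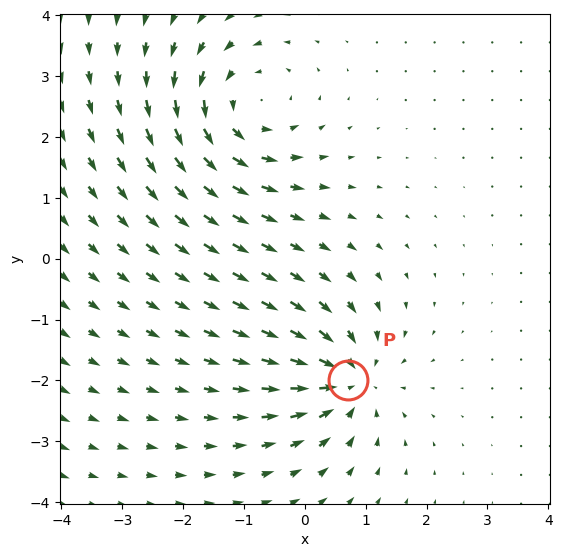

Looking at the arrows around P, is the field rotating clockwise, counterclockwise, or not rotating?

Near P at (0.7, -2.0) the arrows show no circulation. The curl there is ≈0.

not rotating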